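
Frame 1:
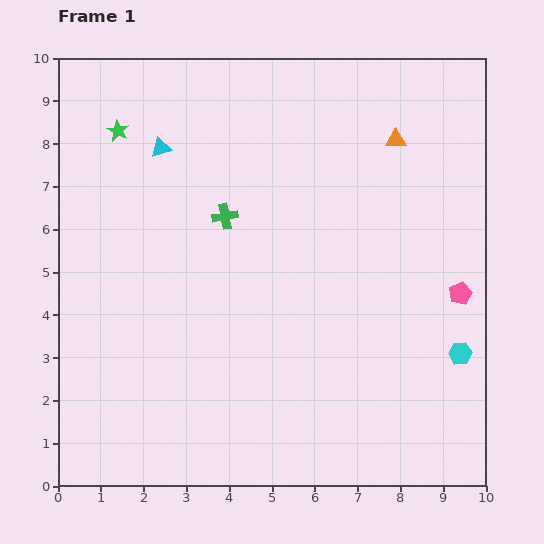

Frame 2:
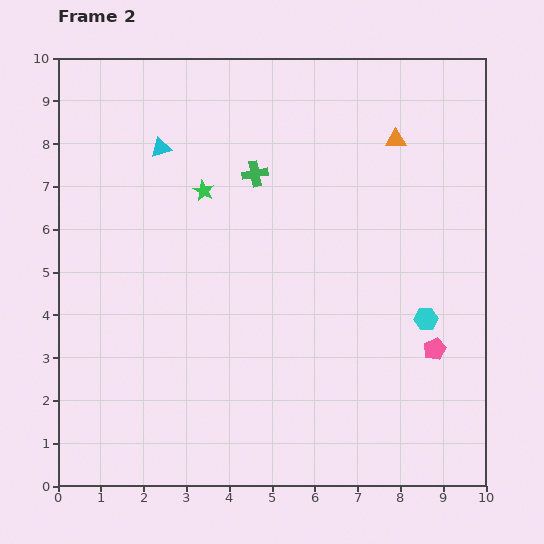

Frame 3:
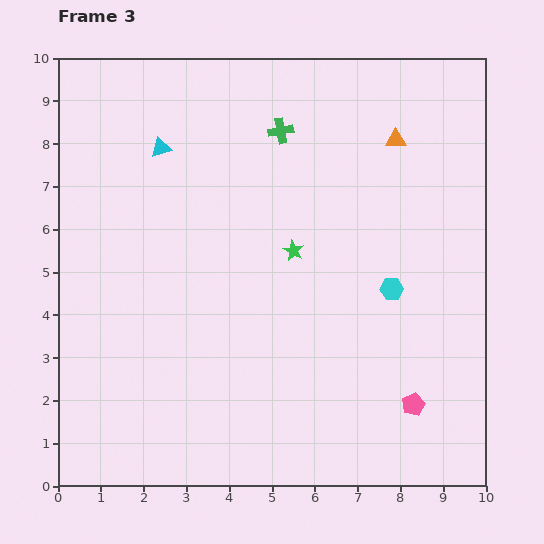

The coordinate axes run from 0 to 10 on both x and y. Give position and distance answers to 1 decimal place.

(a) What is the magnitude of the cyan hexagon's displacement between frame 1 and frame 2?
1.1

The cyan hexagon moved from (9.4, 3.1) to (8.6, 3.9), a distance of √(0.8² + 0.8²) ≈ 1.1.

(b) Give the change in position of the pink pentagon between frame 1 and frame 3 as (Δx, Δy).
(-1.1, -2.6)

The pink pentagon was at (9.4, 4.5) in frame 1 and (8.3, 1.9) in frame 3.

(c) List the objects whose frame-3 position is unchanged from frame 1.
the cyan triangle, the orange triangle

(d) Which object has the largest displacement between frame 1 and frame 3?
the green star

(moved 5.0; next 2.8)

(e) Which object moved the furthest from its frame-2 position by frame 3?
the green star

(moved 2.5; next 1.4)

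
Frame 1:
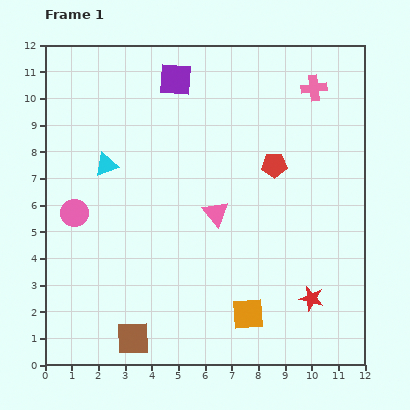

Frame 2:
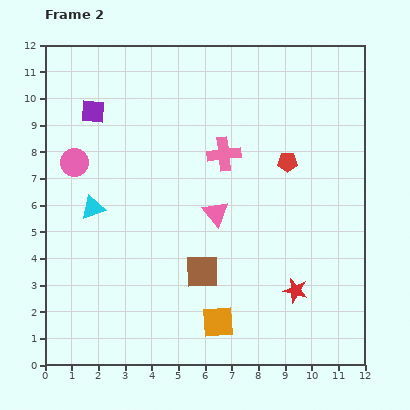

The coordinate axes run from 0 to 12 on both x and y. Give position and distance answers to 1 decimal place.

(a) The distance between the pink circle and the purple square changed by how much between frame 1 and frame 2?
-4.3

Distance in frame 1: 6.3. Distance in frame 2: 2.0.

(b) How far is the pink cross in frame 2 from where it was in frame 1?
4.2

The pink cross moved from (10.1, 10.4) to (6.7, 7.9), a distance of √(3.4² + 2.5²) ≈ 4.2.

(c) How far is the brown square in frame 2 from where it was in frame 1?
3.6

The brown square moved from (3.3, 1.0) to (5.9, 3.5), a distance of √(2.6² + 2.5²) ≈ 3.6.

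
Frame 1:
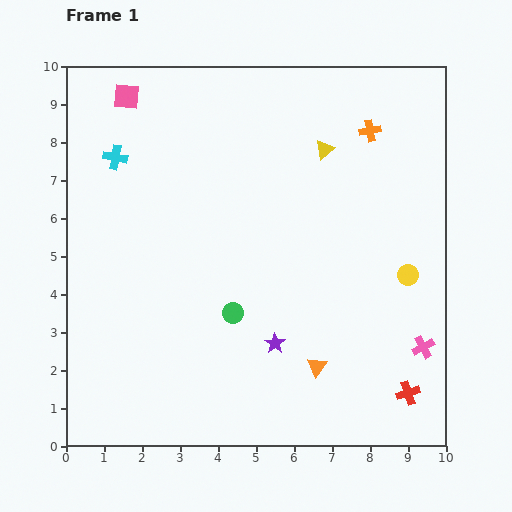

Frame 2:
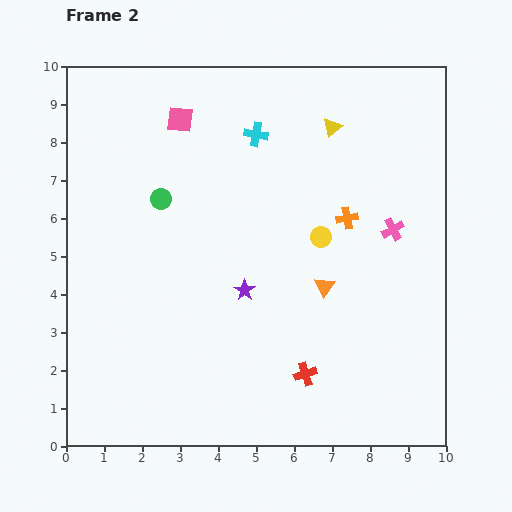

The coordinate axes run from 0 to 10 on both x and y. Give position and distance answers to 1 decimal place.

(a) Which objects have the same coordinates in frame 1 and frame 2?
none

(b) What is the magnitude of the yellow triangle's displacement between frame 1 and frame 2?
0.6

The yellow triangle moved from (6.8, 7.8) to (7.0, 8.4), a distance of √(0.2² + 0.6²) ≈ 0.6.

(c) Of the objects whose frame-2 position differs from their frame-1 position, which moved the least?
the yellow triangle

(moved 0.6)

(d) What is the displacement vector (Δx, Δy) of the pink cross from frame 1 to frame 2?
(-0.8, 3.1)

The pink cross was at (9.4, 2.6) in frame 1 and (8.6, 5.7) in frame 2.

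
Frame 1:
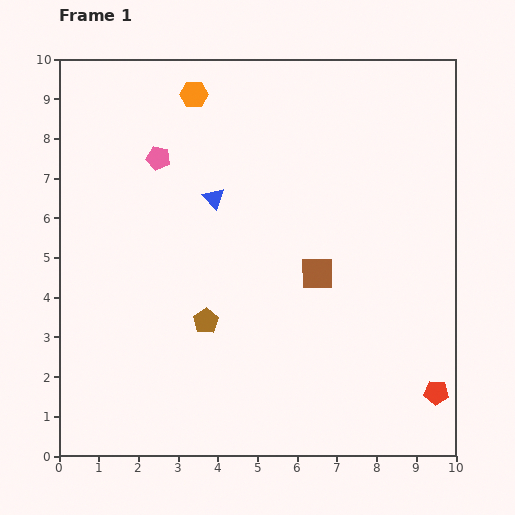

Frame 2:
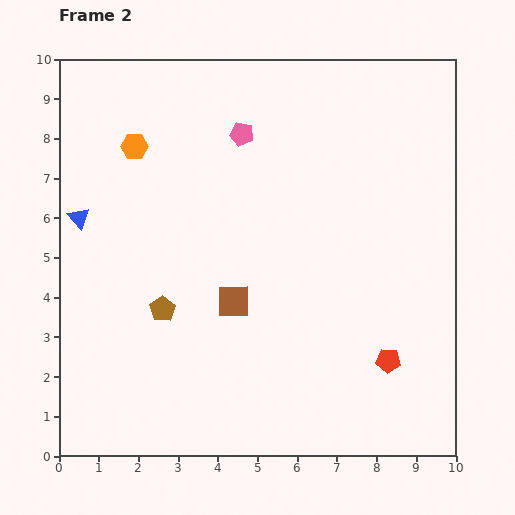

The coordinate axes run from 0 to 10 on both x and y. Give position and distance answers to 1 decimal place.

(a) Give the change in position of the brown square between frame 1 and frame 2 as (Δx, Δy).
(-2.1, -0.7)

The brown square was at (6.5, 4.6) in frame 1 and (4.4, 3.9) in frame 2.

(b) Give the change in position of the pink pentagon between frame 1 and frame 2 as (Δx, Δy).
(2.1, 0.6)

The pink pentagon was at (2.5, 7.5) in frame 1 and (4.6, 8.1) in frame 2.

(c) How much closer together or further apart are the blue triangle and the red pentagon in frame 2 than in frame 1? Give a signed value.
+1.2

Distance in frame 1: 7.4. Distance in frame 2: 8.6.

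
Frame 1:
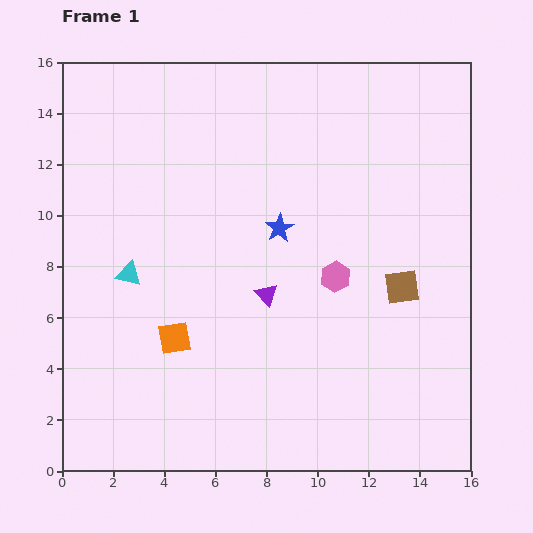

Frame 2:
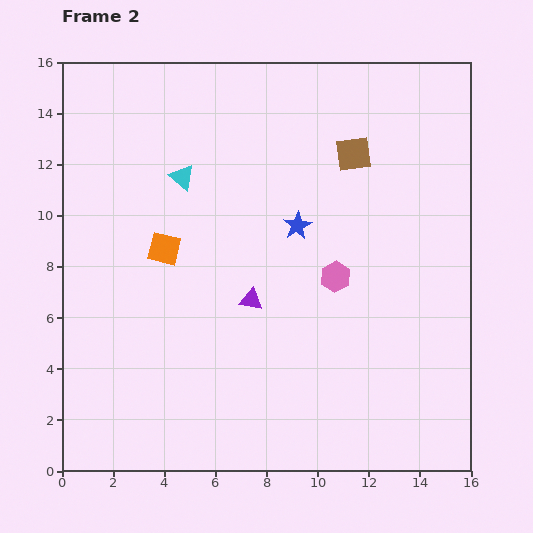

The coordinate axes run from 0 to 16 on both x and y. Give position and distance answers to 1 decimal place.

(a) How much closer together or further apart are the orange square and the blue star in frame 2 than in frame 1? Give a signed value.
-0.6

Distance in frame 1: 5.9. Distance in frame 2: 5.3.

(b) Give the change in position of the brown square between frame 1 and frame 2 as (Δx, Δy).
(-1.9, 5.2)

The brown square was at (13.3, 7.2) in frame 1 and (11.4, 12.4) in frame 2.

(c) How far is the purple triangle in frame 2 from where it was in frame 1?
0.6

The purple triangle moved from (8.0, 6.9) to (7.4, 6.7), a distance of √(0.6² + 0.2²) ≈ 0.6.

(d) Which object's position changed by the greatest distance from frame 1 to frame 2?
the brown square

(moved 5.5; next 4.3)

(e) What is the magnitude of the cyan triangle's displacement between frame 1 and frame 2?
4.3

The cyan triangle moved from (2.6, 7.7) to (4.7, 11.5), a distance of √(2.1² + 3.8²) ≈ 4.3.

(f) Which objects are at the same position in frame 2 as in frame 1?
the pink hexagon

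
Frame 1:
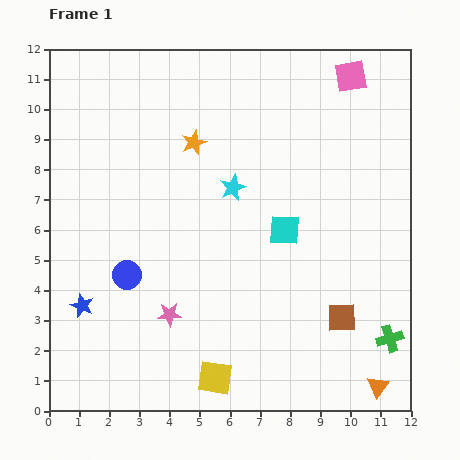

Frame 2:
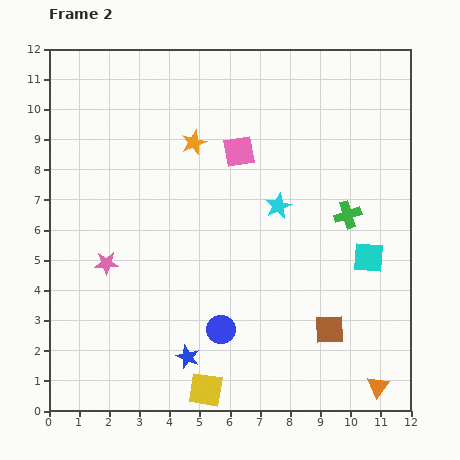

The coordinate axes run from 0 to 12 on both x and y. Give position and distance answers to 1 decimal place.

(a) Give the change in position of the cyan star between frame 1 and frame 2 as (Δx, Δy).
(1.5, -0.6)

The cyan star was at (6.1, 7.4) in frame 1 and (7.6, 6.8) in frame 2.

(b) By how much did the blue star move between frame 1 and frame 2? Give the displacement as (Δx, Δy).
(3.5, -1.7)

The blue star was at (1.1, 3.5) in frame 1 and (4.6, 1.8) in frame 2.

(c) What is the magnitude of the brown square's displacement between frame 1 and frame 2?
0.6

The brown square moved from (9.7, 3.1) to (9.3, 2.7), a distance of √(0.4² + 0.4²) ≈ 0.6.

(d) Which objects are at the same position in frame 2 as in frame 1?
the orange star, the orange triangle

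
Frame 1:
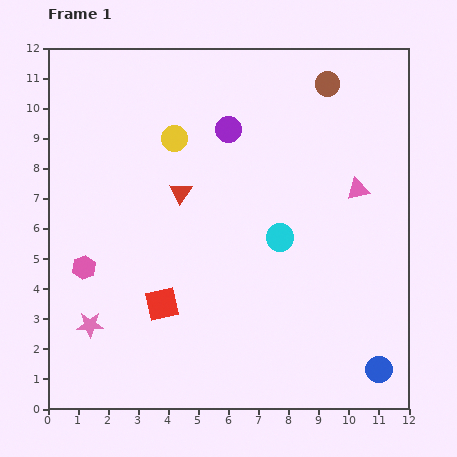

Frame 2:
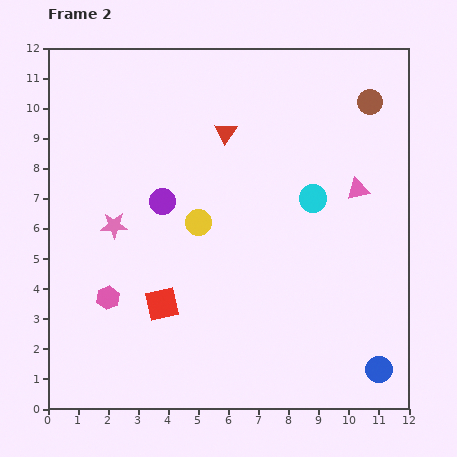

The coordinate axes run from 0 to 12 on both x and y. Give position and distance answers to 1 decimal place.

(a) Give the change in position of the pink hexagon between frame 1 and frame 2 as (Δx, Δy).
(0.8, -1.0)

The pink hexagon was at (1.2, 4.7) in frame 1 and (2.0, 3.7) in frame 2.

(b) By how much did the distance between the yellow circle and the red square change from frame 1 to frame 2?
-2.5

Distance in frame 1: 5.5. Distance in frame 2: 3.0.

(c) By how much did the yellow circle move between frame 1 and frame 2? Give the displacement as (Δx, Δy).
(0.8, -2.8)

The yellow circle was at (4.2, 9.0) in frame 1 and (5.0, 6.2) in frame 2.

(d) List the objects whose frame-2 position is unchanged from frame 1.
the blue circle, the pink triangle, the red square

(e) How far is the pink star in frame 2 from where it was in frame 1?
3.4

The pink star moved from (1.4, 2.8) to (2.2, 6.1), a distance of √(0.8² + 3.3²) ≈ 3.4.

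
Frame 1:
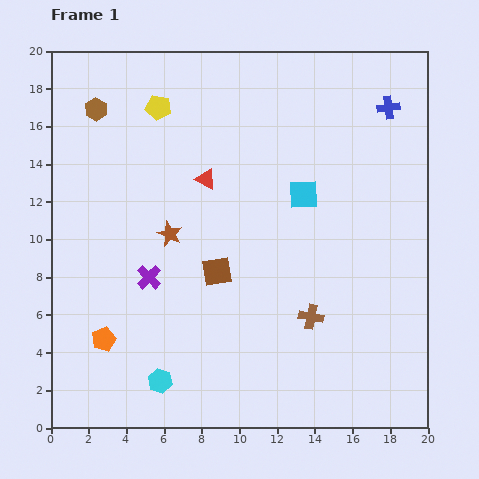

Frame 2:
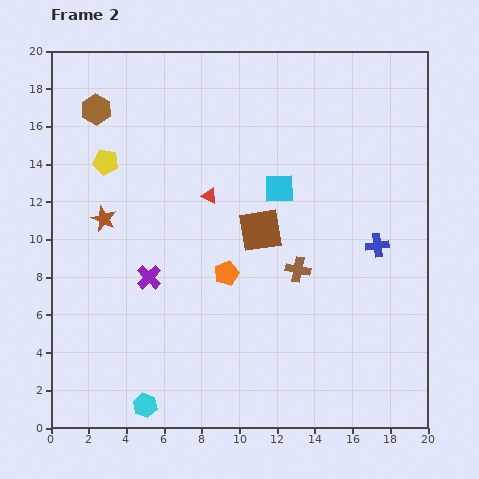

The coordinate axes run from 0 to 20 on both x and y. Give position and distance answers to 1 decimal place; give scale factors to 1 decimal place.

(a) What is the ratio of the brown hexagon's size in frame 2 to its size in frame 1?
1.3×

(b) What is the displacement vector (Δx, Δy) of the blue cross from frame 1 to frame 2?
(-0.6, -7.3)

The blue cross was at (17.9, 17.0) in frame 1 and (17.3, 9.7) in frame 2.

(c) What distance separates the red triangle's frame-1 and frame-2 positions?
0.9

The red triangle moved from (8.2, 13.2) to (8.4, 12.3), a distance of √(0.2² + 0.9²) ≈ 0.9.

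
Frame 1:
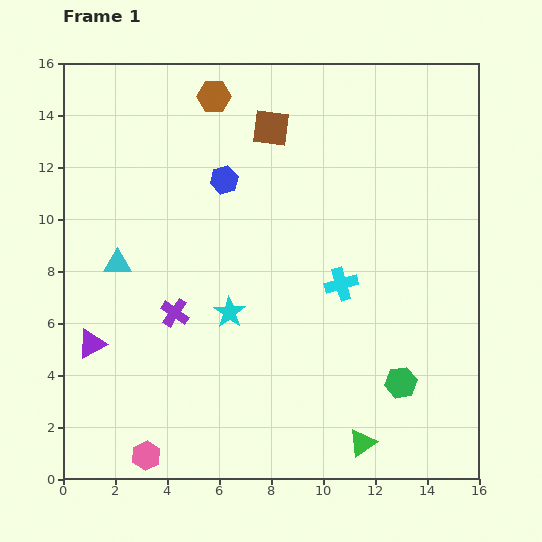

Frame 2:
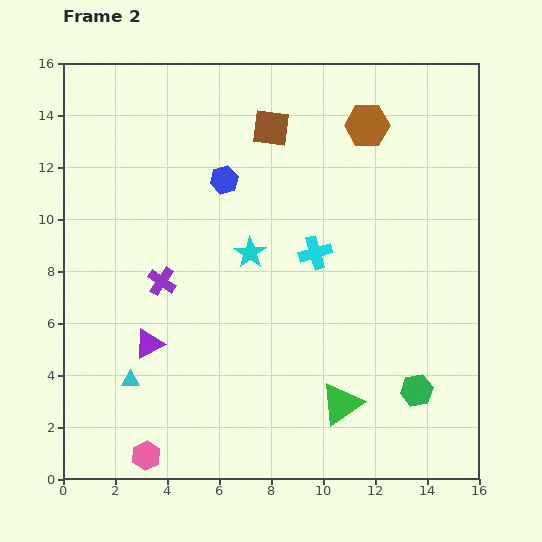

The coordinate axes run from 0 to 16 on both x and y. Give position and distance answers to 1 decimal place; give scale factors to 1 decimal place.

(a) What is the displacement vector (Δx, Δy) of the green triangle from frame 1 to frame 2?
(-0.8, 1.5)

The green triangle was at (11.5, 1.4) in frame 1 and (10.7, 2.9) in frame 2.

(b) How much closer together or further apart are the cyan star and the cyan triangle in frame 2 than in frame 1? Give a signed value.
+2.0

Distance in frame 1: 4.7. Distance in frame 2: 6.7.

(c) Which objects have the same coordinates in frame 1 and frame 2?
the blue hexagon, the brown square, the pink hexagon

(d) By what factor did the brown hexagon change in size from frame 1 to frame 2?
1.3×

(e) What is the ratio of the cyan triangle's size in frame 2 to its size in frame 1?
0.6×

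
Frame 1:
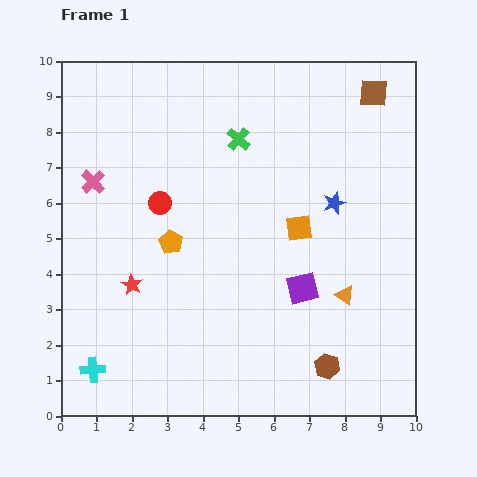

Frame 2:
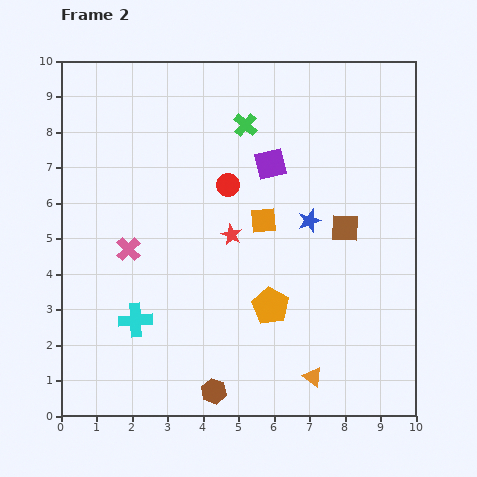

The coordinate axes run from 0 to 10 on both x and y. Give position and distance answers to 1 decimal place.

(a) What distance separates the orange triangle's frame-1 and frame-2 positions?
2.5

The orange triangle moved from (8.0, 3.4) to (7.1, 1.1), a distance of √(0.9² + 2.3²) ≈ 2.5.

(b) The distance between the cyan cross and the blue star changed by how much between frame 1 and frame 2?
-2.7

Distance in frame 1: 8.3. Distance in frame 2: 5.6.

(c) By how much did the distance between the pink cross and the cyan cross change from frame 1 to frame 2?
-3.3

Distance in frame 1: 5.3. Distance in frame 2: 2.0.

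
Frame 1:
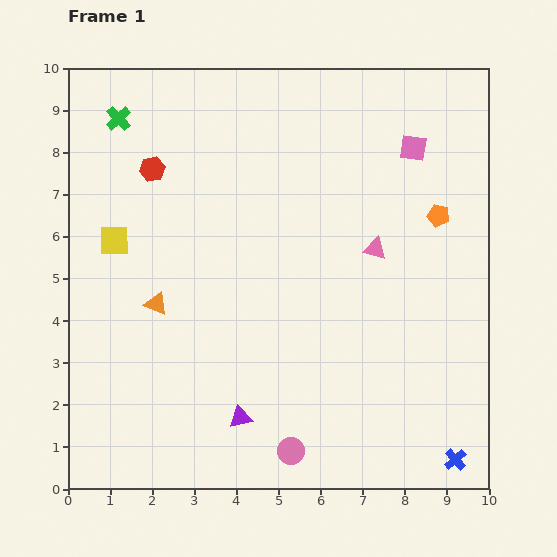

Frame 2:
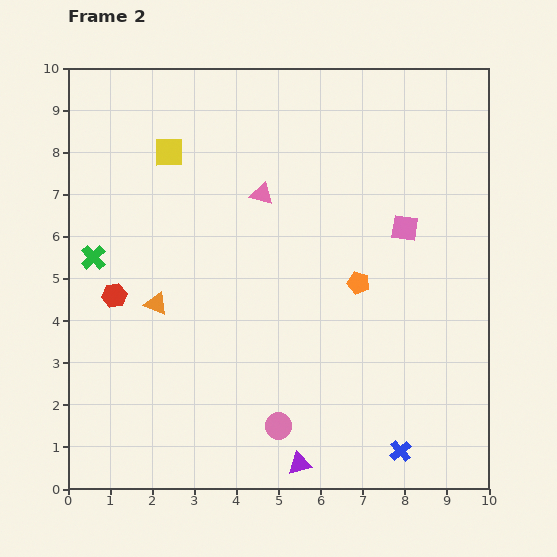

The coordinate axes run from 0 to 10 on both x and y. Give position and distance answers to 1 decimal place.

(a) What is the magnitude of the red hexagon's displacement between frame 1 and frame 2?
3.1

The red hexagon moved from (2.0, 7.6) to (1.1, 4.6), a distance of √(0.9² + 3.0²) ≈ 3.1.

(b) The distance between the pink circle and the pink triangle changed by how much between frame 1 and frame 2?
+0.3

Distance in frame 1: 5.2. Distance in frame 2: 5.5.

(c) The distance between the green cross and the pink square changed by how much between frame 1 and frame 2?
+0.4

Distance in frame 1: 7.0. Distance in frame 2: 7.4.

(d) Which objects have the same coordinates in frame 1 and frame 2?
the orange triangle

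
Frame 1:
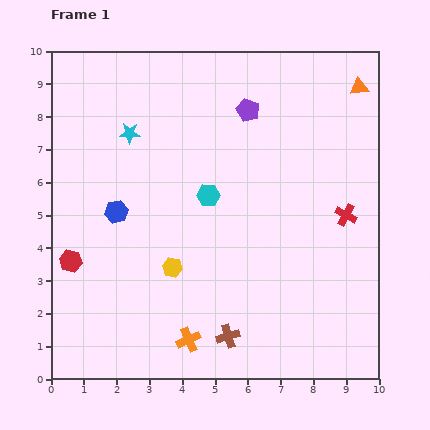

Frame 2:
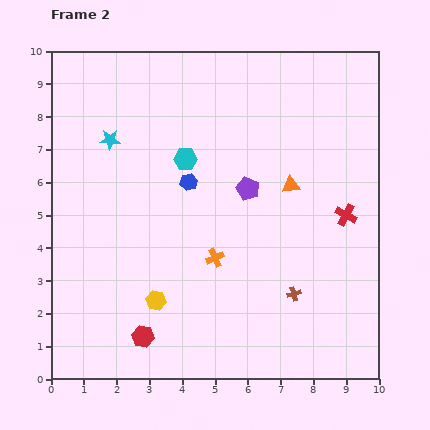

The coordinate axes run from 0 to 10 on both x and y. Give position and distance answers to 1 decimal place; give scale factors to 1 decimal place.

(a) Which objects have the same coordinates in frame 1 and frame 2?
the red cross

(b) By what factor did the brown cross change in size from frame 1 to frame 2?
0.6×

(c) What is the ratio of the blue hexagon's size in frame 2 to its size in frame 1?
0.8×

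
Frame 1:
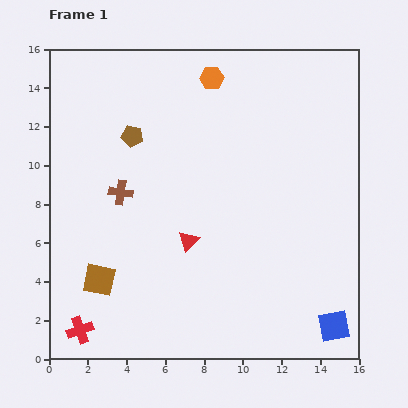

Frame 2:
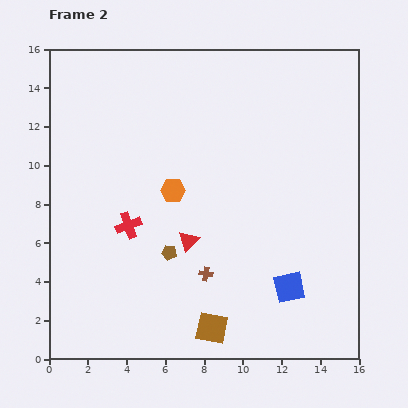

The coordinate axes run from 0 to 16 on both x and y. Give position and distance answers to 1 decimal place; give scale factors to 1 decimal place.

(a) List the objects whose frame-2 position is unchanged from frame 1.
the red triangle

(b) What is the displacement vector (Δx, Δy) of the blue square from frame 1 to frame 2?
(-2.3, 2.0)

The blue square was at (14.7, 1.7) in frame 1 and (12.4, 3.7) in frame 2.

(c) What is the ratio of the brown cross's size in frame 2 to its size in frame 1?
0.6×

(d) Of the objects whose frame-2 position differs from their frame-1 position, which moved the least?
the blue square

(moved 3.0)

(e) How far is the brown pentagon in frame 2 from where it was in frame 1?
6.3

The brown pentagon moved from (4.3, 11.5) to (6.2, 5.5), a distance of √(1.9² + 6.0²) ≈ 6.3.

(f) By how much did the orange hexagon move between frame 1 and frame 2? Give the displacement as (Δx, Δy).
(-2.0, -5.8)

The orange hexagon was at (8.4, 14.5) in frame 1 and (6.4, 8.7) in frame 2.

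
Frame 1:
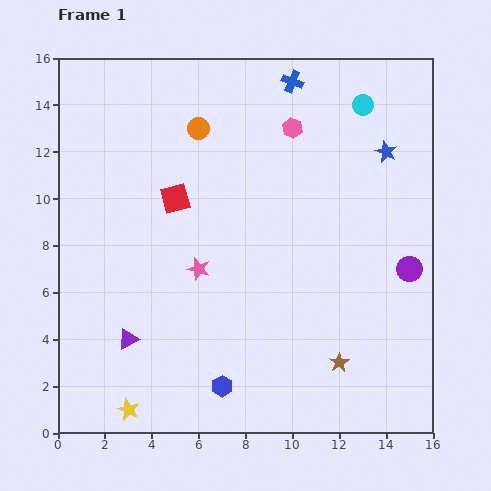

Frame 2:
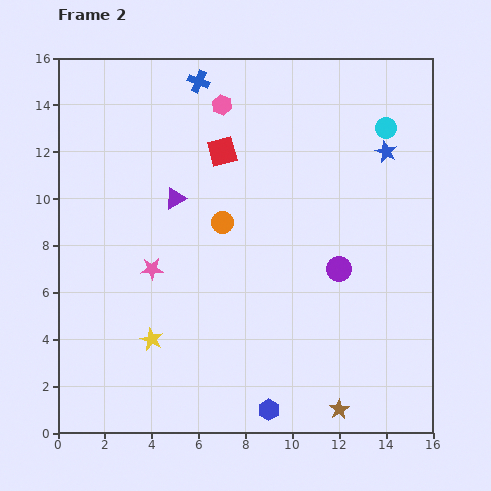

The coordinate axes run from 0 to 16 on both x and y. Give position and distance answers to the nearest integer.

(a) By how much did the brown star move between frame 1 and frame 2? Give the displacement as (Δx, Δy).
(0, -2)

The brown star was at (12, 3) in frame 1 and (12, 1) in frame 2.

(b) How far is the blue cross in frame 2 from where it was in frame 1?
4

The blue cross moved from (10, 15) to (6, 15), a distance of √(4² + 0²) ≈ 4.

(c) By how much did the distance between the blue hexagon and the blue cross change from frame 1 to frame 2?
+1

Distance in frame 1: 13. Distance in frame 2: 14.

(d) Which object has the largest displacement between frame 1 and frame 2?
the purple triangle

(moved 6; next 4)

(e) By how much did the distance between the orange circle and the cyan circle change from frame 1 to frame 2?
+1

Distance in frame 1: 7. Distance in frame 2: 8.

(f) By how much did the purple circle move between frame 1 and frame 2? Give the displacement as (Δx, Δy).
(-3, 0)

The purple circle was at (15, 7) in frame 1 and (12, 7) in frame 2.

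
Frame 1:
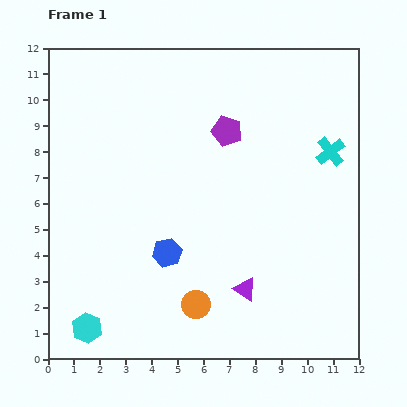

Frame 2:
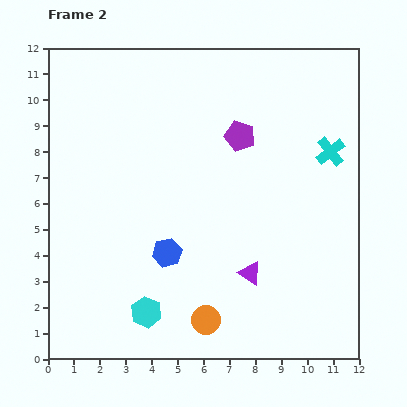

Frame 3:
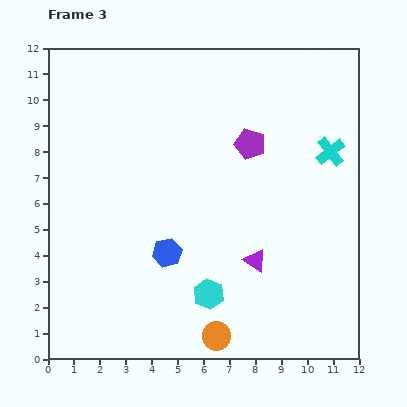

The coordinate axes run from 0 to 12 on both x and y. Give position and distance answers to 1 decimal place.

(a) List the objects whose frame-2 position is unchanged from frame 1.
the cyan cross, the blue hexagon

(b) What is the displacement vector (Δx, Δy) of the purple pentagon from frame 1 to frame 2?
(0.5, -0.2)

The purple pentagon was at (6.9, 8.8) in frame 1 and (7.4, 8.6) in frame 2.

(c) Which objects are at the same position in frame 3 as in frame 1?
the cyan cross, the blue hexagon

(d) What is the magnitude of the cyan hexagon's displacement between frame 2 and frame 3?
2.5

The cyan hexagon moved from (3.8, 1.8) to (6.2, 2.5), a distance of √(2.4² + 0.7²) ≈ 2.5.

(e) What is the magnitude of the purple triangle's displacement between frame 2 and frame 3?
0.5

The purple triangle moved from (7.8, 3.3) to (8.0, 3.8), a distance of √(0.2² + 0.5²) ≈ 0.5.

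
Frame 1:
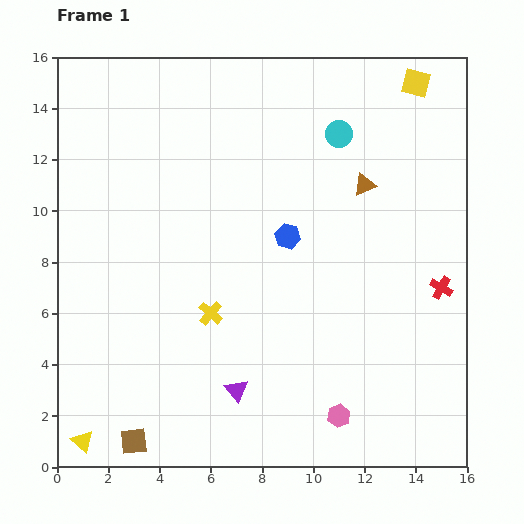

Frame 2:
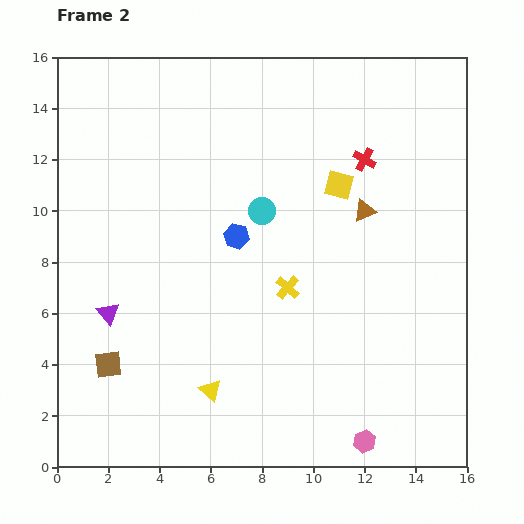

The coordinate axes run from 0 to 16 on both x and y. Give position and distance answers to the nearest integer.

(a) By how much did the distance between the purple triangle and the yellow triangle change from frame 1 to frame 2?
-1

Distance in frame 1: 6. Distance in frame 2: 5.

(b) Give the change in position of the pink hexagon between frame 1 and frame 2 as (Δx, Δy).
(1, -1)

The pink hexagon was at (11, 2) in frame 1 and (12, 1) in frame 2.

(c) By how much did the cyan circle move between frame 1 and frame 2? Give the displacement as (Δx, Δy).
(-3, -3)

The cyan circle was at (11, 13) in frame 1 and (8, 10) in frame 2.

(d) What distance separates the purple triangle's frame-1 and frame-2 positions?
6

The purple triangle moved from (7, 3) to (2, 6), a distance of √(5² + 3²) ≈ 6.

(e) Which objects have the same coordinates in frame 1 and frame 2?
none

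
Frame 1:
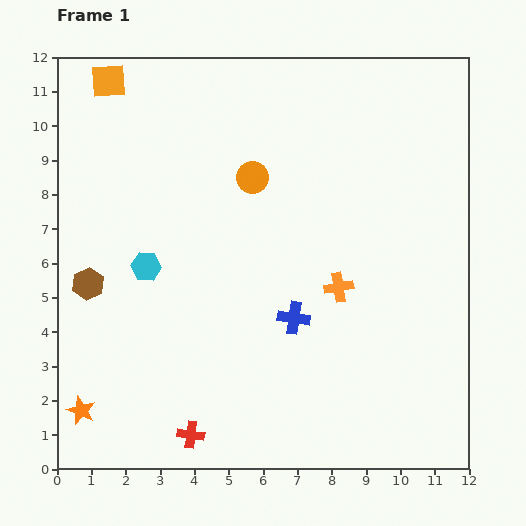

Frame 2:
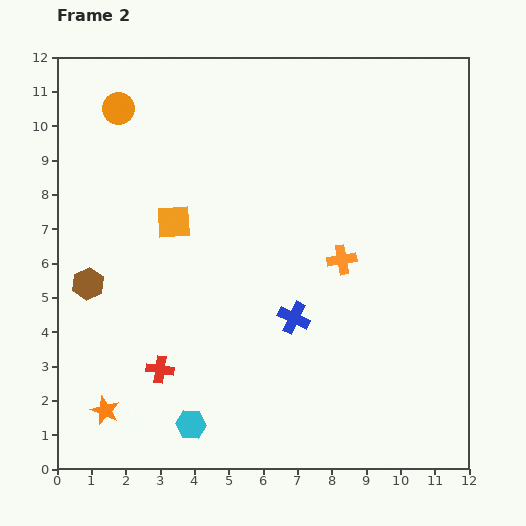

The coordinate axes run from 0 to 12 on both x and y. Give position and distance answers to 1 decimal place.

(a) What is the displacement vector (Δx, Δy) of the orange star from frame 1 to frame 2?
(0.7, 0.0)

The orange star was at (0.7, 1.7) in frame 1 and (1.4, 1.7) in frame 2.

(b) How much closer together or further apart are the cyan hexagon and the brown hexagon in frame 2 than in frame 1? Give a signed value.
+3.3

Distance in frame 1: 1.8. Distance in frame 2: 5.1.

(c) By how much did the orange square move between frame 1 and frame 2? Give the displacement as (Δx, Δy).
(1.9, -4.1)

The orange square was at (1.5, 11.3) in frame 1 and (3.4, 7.2) in frame 2.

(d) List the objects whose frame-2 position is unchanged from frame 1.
the brown hexagon, the blue cross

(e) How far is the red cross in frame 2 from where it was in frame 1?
2.1

The red cross moved from (3.9, 1.0) to (3.0, 2.9), a distance of √(0.9² + 1.9²) ≈ 2.1.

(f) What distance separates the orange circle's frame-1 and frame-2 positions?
4.4

The orange circle moved from (5.7, 8.5) to (1.8, 10.5), a distance of √(3.9² + 2.0²) ≈ 4.4.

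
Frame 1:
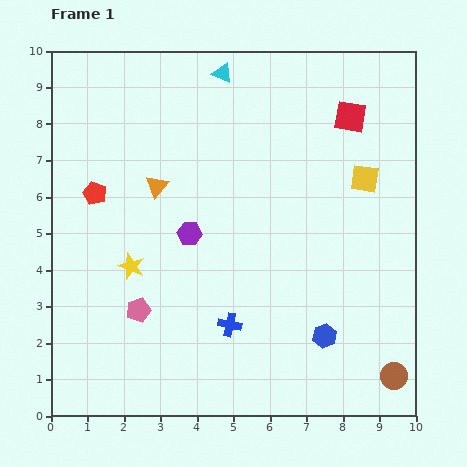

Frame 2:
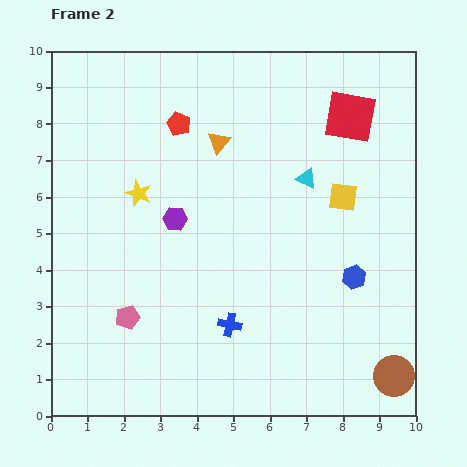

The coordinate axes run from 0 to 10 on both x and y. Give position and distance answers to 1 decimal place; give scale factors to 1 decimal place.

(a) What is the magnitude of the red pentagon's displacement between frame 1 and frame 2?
3.0

The red pentagon moved from (1.2, 6.1) to (3.5, 8.0), a distance of √(2.3² + 1.9²) ≈ 3.0.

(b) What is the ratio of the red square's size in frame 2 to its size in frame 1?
1.6×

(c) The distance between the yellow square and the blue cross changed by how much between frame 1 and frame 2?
-0.7

Distance in frame 1: 5.4. Distance in frame 2: 4.7.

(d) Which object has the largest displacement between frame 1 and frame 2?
the cyan triangle

(moved 3.7; next 3.0)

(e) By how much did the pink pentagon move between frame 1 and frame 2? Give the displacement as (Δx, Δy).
(-0.3, -0.2)

The pink pentagon was at (2.4, 2.9) in frame 1 and (2.1, 2.7) in frame 2.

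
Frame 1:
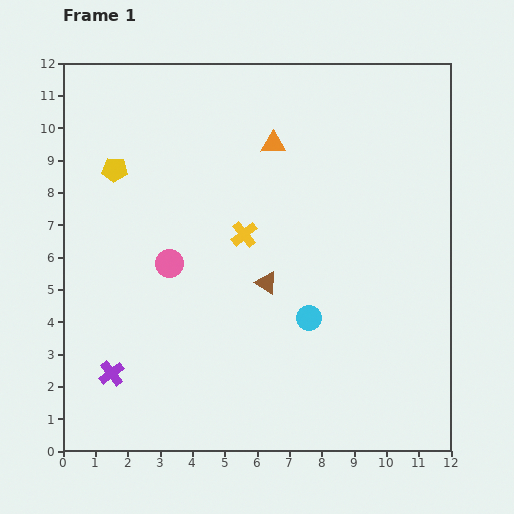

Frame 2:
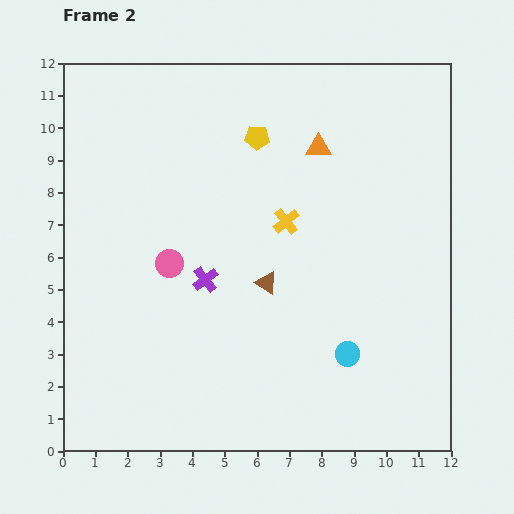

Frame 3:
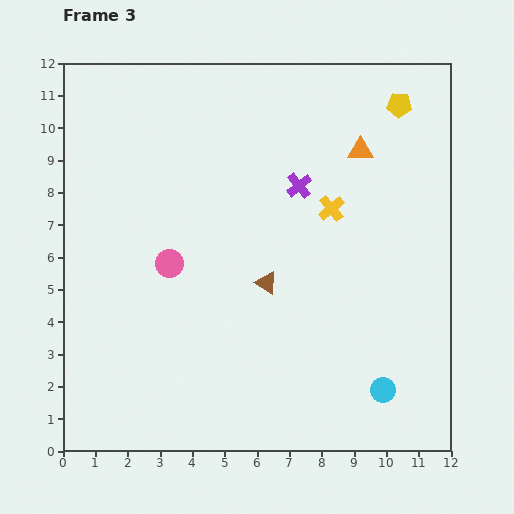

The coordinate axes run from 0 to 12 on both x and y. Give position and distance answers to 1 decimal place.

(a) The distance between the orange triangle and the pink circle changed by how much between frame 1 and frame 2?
+0.9

Distance in frame 1: 4.9. Distance in frame 2: 5.8.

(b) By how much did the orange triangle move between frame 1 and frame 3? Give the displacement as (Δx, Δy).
(2.7, -0.2)

The orange triangle was at (6.5, 9.5) in frame 1 and (9.2, 9.3) in frame 3.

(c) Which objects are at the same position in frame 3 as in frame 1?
the pink circle, the brown triangle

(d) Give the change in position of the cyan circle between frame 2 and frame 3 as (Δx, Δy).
(1.1, -1.1)

The cyan circle was at (8.8, 3.0) in frame 2 and (9.9, 1.9) in frame 3.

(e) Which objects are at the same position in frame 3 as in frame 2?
the pink circle, the brown triangle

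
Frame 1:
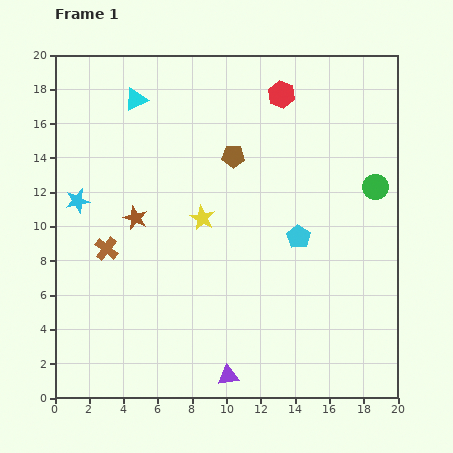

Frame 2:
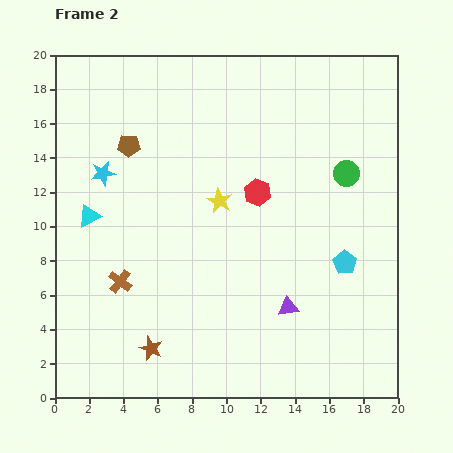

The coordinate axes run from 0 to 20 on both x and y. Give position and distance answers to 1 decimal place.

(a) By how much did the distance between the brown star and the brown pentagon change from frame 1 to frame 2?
+5.2

Distance in frame 1: 6.7. Distance in frame 2: 11.9.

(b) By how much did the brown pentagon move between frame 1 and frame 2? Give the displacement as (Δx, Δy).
(-6.1, 0.6)

The brown pentagon was at (10.4, 14.1) in frame 1 and (4.3, 14.7) in frame 2.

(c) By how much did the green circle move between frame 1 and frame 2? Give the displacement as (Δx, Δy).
(-1.7, 0.8)

The green circle was at (18.7, 12.3) in frame 1 and (17.0, 13.1) in frame 2.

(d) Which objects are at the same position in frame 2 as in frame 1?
none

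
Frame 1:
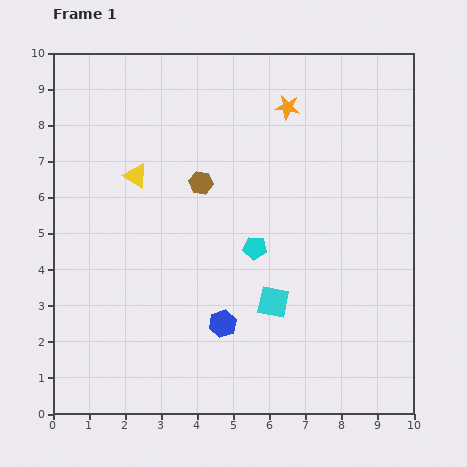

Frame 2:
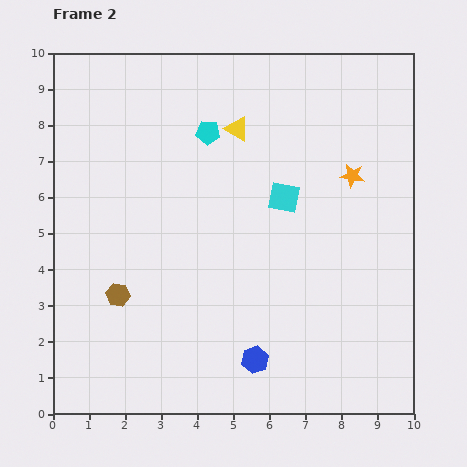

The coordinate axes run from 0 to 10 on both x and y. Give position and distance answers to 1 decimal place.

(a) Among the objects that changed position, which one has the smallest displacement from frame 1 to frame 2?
the blue hexagon

(moved 1.3)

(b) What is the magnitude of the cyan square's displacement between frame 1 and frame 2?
2.9

The cyan square moved from (6.1, 3.1) to (6.4, 6.0), a distance of √(0.3² + 2.9²) ≈ 2.9.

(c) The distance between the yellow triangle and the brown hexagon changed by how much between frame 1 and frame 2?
+3.9

Distance in frame 1: 1.8. Distance in frame 2: 5.7.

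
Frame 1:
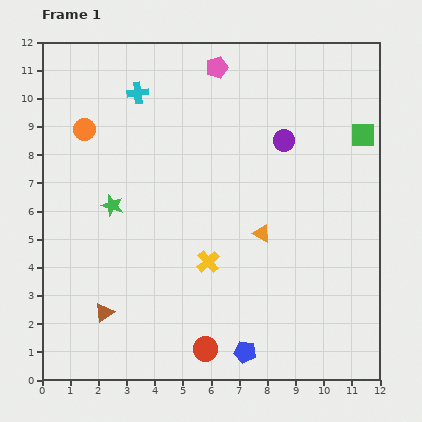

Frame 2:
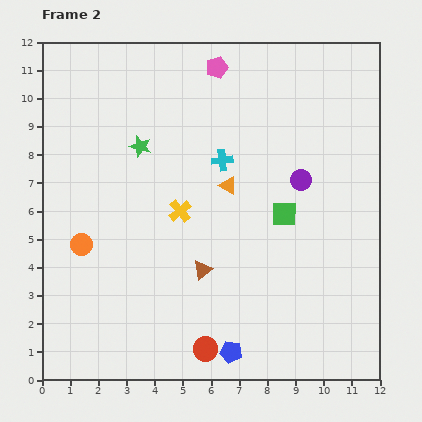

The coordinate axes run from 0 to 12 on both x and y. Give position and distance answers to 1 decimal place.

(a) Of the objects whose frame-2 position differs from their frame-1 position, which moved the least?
the blue pentagon

(moved 0.5)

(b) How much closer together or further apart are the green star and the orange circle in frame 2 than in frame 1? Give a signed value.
+1.2

Distance in frame 1: 2.9. Distance in frame 2: 4.1.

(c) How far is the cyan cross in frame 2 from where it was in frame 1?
3.8

The cyan cross moved from (3.4, 10.2) to (6.4, 7.8), a distance of √(3.0² + 2.4²) ≈ 3.8.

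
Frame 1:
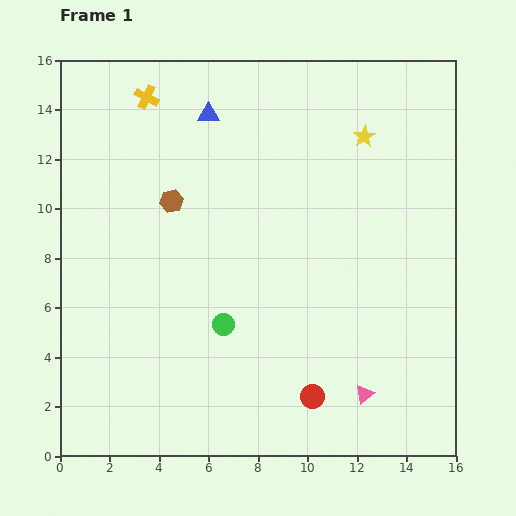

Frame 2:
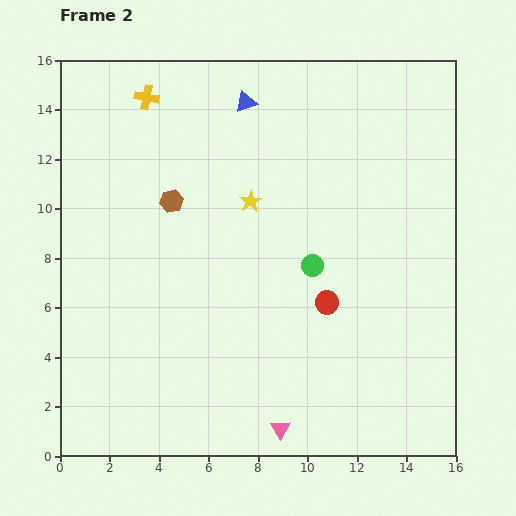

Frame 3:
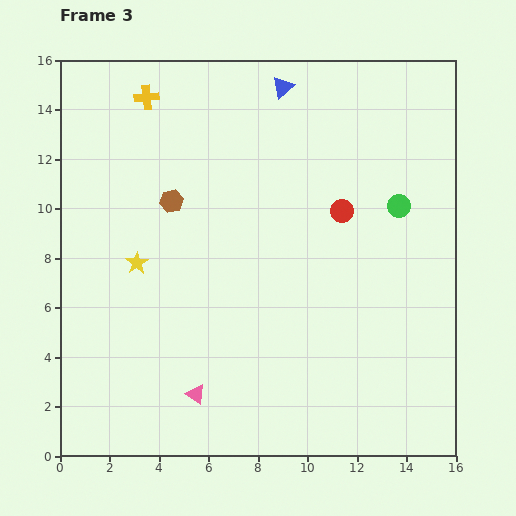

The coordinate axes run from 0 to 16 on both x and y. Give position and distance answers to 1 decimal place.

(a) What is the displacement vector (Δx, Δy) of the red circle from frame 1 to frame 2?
(0.6, 3.8)

The red circle was at (10.2, 2.4) in frame 1 and (10.8, 6.2) in frame 2.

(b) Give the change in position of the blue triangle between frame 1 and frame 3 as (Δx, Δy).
(3.0, 1.1)

The blue triangle was at (6.0, 13.8) in frame 1 and (9.0, 14.9) in frame 3.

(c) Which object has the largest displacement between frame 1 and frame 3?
the yellow star

(moved 10.5; next 8.6)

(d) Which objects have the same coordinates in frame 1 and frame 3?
the brown hexagon, the yellow cross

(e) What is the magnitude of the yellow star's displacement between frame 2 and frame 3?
5.2

The yellow star moved from (7.7, 10.3) to (3.1, 7.8), a distance of √(4.6² + 2.5²) ≈ 5.2.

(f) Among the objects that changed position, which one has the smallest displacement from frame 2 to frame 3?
the blue triangle

(moved 1.6)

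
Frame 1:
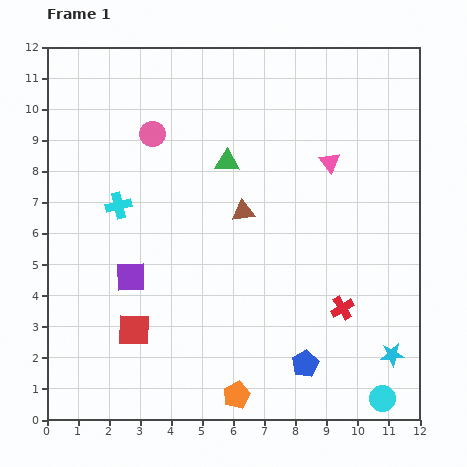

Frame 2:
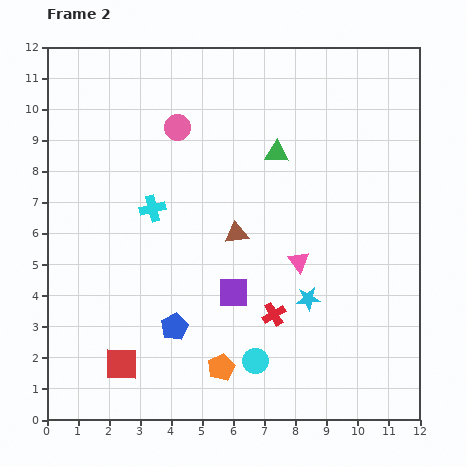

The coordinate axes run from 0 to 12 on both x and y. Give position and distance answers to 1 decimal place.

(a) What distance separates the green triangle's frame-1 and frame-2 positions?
1.6

The green triangle moved from (5.8, 8.3) to (7.4, 8.6), a distance of √(1.6² + 0.3²) ≈ 1.6.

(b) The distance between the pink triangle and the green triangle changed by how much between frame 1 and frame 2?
+0.3

Distance in frame 1: 3.3. Distance in frame 2: 3.6.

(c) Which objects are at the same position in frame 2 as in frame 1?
none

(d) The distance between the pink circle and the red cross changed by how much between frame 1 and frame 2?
-1.5

Distance in frame 1: 8.3. Distance in frame 2: 6.8.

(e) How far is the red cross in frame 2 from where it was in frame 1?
2.2

The red cross moved from (9.5, 3.6) to (7.3, 3.4), a distance of √(2.2² + 0.2²) ≈ 2.2.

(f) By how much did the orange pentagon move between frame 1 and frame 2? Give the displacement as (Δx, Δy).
(-0.5, 0.9)

The orange pentagon was at (6.1, 0.8) in frame 1 and (5.6, 1.7) in frame 2.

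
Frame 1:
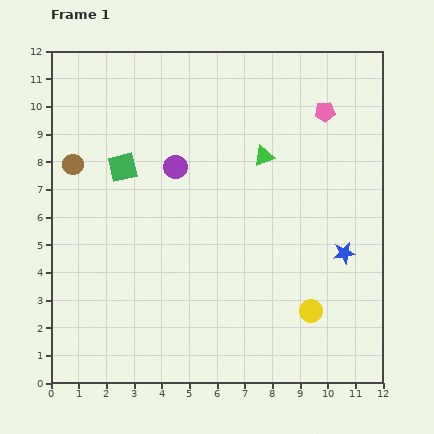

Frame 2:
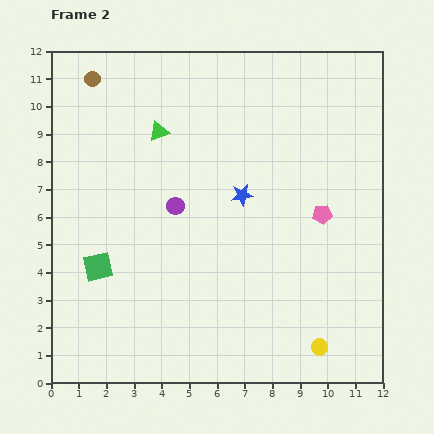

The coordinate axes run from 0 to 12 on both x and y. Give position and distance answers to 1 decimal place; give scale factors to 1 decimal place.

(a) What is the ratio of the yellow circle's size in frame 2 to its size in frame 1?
0.7×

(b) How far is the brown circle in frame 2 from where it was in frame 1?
3.2

The brown circle moved from (0.8, 7.9) to (1.5, 11.0), a distance of √(0.7² + 3.1²) ≈ 3.2.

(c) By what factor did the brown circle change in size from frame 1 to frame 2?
0.7×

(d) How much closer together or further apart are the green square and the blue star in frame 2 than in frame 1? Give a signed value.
-2.8

Distance in frame 1: 8.6. Distance in frame 2: 5.8.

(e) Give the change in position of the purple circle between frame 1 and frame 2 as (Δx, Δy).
(0.0, -1.4)

The purple circle was at (4.5, 7.8) in frame 1 and (4.5, 6.4) in frame 2.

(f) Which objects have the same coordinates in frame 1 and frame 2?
none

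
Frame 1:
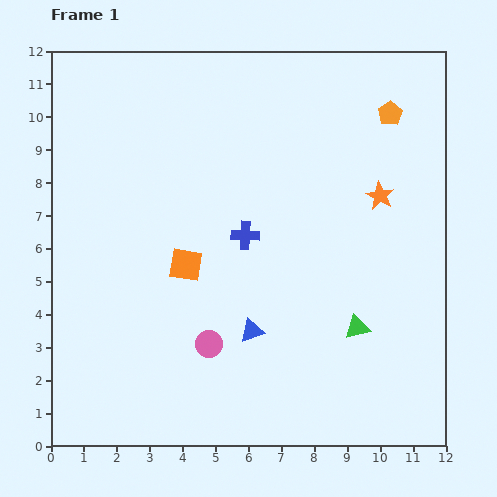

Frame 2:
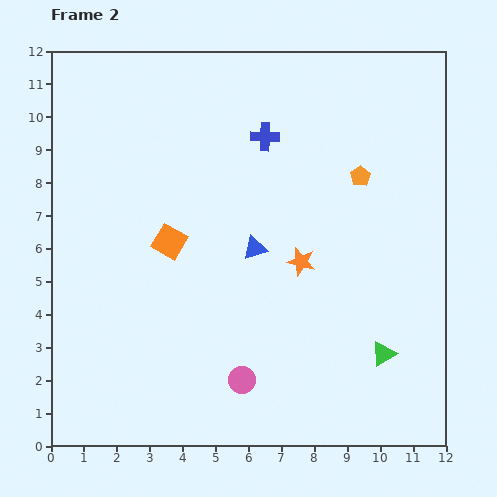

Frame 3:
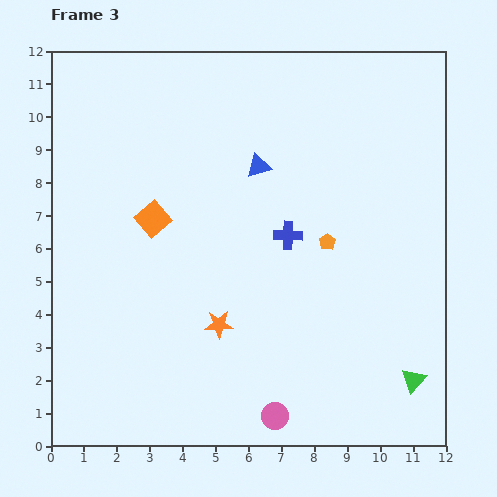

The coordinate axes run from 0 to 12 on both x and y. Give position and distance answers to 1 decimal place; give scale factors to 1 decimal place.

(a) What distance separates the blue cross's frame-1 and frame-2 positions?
3.1

The blue cross moved from (5.9, 6.4) to (6.5, 9.4), a distance of √(0.6² + 3.0²) ≈ 3.1.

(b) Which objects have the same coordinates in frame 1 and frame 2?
none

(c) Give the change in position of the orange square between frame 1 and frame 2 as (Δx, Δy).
(-0.5, 0.7)

The orange square was at (4.1, 5.5) in frame 1 and (3.6, 6.2) in frame 2.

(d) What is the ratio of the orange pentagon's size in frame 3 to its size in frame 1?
0.7×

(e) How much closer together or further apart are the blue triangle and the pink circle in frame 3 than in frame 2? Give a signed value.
+3.6

Distance in frame 2: 4.0. Distance in frame 3: 7.6.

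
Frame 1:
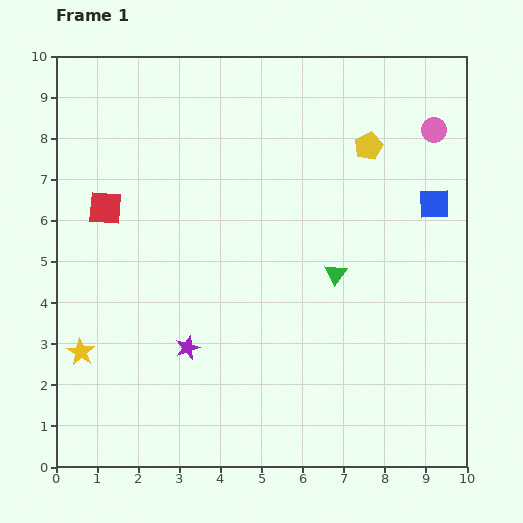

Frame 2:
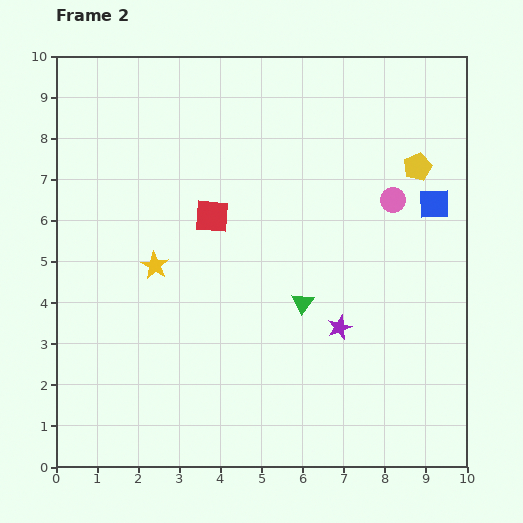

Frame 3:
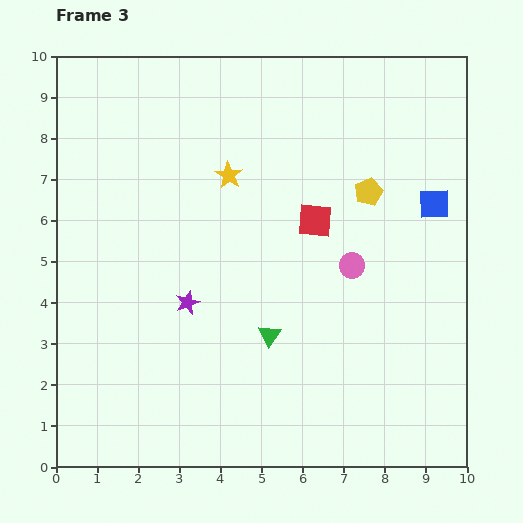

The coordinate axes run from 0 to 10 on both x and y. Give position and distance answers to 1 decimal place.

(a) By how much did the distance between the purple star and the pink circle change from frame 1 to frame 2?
-4.6

Distance in frame 1: 8.0. Distance in frame 2: 3.4.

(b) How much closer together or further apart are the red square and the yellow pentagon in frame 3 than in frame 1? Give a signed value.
-5.1

Distance in frame 1: 6.6. Distance in frame 3: 1.5.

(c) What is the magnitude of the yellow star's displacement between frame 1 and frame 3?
5.6

The yellow star moved from (0.6, 2.8) to (4.2, 7.1), a distance of √(3.6² + 4.3²) ≈ 5.6.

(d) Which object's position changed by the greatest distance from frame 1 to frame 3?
the yellow star

(moved 5.6; next 5.1)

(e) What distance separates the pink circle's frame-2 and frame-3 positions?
1.9

The pink circle moved from (8.2, 6.5) to (7.2, 4.9), a distance of √(1.0² + 1.6²) ≈ 1.9.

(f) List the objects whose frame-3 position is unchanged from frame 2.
the blue square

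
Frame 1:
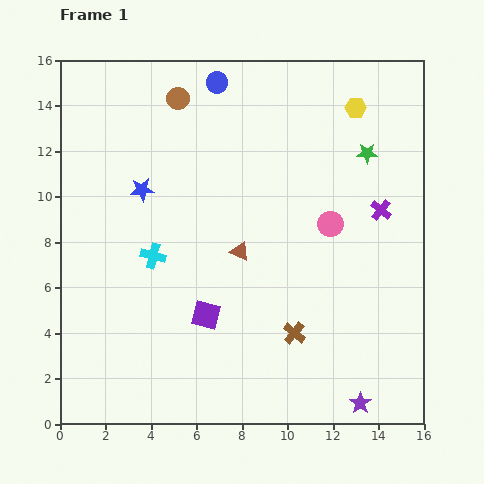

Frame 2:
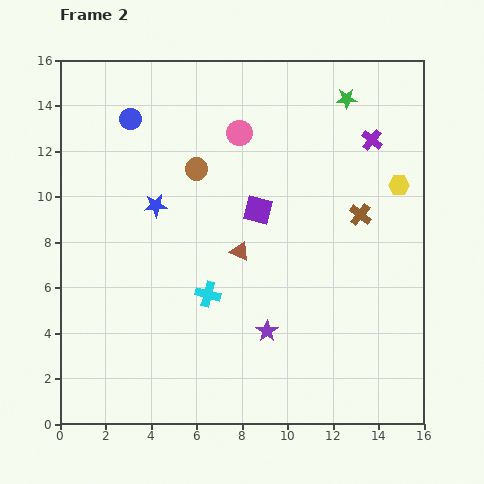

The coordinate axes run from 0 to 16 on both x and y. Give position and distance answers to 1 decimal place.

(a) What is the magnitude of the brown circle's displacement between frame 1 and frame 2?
3.2

The brown circle moved from (5.2, 14.3) to (6.0, 11.2), a distance of √(0.8² + 3.1²) ≈ 3.2.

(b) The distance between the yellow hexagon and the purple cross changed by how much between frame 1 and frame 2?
-2.3

Distance in frame 1: 4.6. Distance in frame 2: 2.3.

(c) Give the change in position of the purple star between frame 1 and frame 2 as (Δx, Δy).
(-4.1, 3.2)

The purple star was at (13.2, 0.9) in frame 1 and (9.1, 4.1) in frame 2.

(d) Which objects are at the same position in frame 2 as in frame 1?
the brown triangle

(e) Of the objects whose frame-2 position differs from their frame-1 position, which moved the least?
the blue star

(moved 0.9)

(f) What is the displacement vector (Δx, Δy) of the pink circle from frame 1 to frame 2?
(-4.0, 4.0)

The pink circle was at (11.9, 8.8) in frame 1 and (7.9, 12.8) in frame 2.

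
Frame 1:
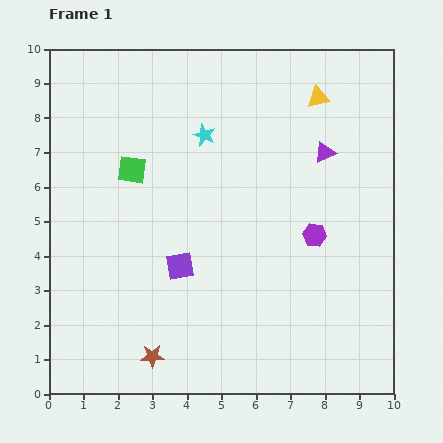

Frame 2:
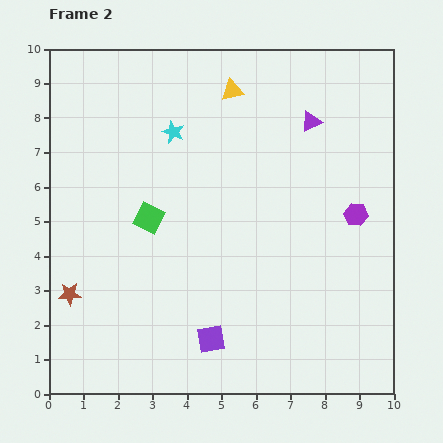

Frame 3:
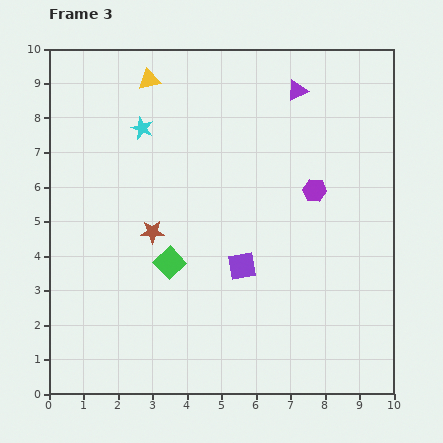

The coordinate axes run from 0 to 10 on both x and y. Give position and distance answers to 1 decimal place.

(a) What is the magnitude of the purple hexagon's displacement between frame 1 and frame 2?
1.3

The purple hexagon moved from (7.7, 4.6) to (8.9, 5.2), a distance of √(1.2² + 0.6²) ≈ 1.3.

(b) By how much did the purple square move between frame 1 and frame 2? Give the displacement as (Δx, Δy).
(0.9, -2.1)

The purple square was at (3.8, 3.7) in frame 1 and (4.7, 1.6) in frame 2.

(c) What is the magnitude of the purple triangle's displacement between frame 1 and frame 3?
2.0

The purple triangle moved from (8.0, 7.0) to (7.2, 8.8), a distance of √(0.8² + 1.8²) ≈ 2.0.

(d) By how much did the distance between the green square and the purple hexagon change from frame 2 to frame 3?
-1.3

Distance in frame 2: 6.0. Distance in frame 3: 4.7.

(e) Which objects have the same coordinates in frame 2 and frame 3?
none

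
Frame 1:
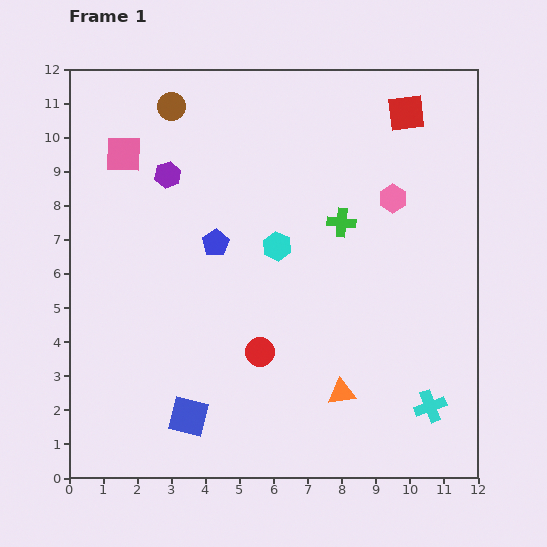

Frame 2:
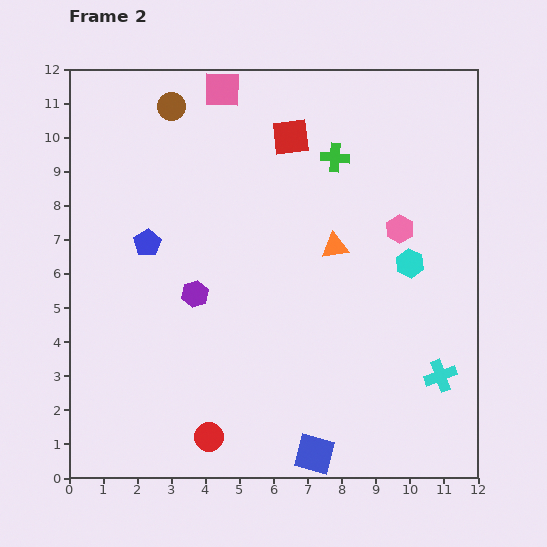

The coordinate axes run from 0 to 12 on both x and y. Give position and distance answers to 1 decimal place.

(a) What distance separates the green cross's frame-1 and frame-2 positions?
1.9

The green cross moved from (8.0, 7.5) to (7.8, 9.4), a distance of √(0.2² + 1.9²) ≈ 1.9.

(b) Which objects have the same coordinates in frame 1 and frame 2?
the brown circle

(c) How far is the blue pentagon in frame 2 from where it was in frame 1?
2.0

The blue pentagon moved from (4.3, 6.9) to (2.3, 6.9), a distance of √(2.0² + 0.0²) ≈ 2.0.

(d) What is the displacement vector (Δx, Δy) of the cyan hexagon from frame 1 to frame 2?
(3.9, -0.5)

The cyan hexagon was at (6.1, 6.8) in frame 1 and (10.0, 6.3) in frame 2.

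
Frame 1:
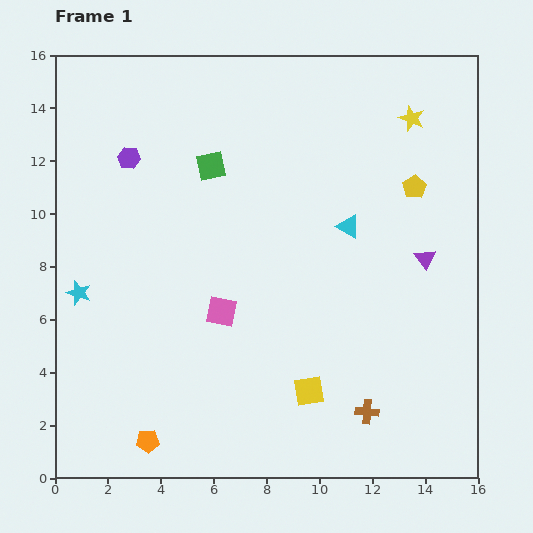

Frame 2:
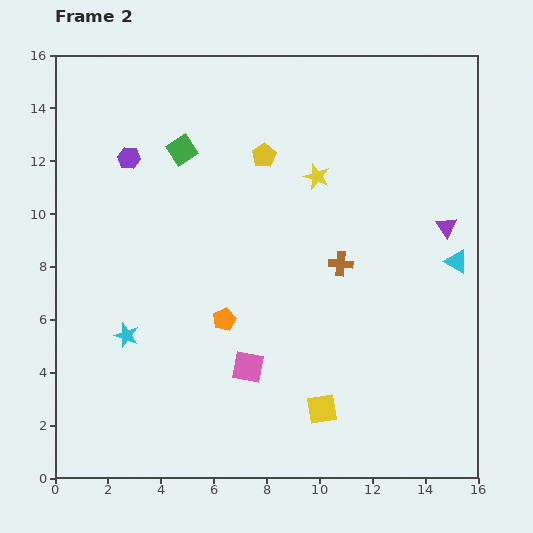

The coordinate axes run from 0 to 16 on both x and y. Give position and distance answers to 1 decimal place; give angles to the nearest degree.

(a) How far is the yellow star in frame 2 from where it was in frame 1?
4.2

The yellow star moved from (13.5, 13.6) to (9.9, 11.4), a distance of √(3.6² + 2.2²) ≈ 4.2.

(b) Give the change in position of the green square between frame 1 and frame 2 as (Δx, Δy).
(-1.1, 0.6)

The green square was at (5.9, 11.8) in frame 1 and (4.8, 12.4) in frame 2.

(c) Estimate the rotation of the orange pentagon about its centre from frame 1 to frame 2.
20° counter-clockwise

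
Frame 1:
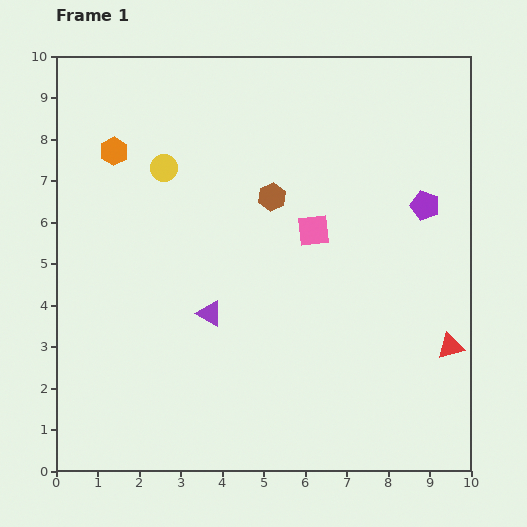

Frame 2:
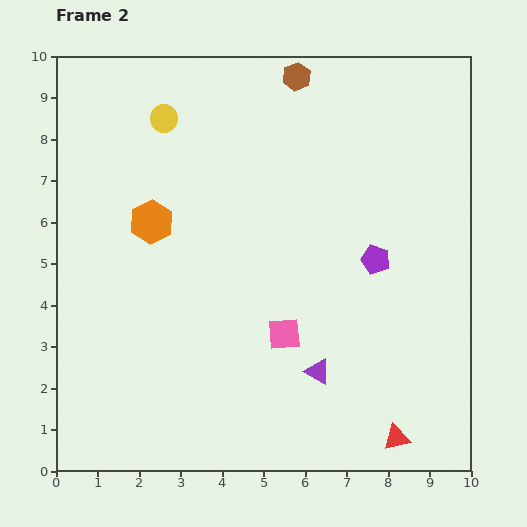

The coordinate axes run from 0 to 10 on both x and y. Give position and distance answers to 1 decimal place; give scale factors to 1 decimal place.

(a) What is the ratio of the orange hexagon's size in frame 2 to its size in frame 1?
1.5×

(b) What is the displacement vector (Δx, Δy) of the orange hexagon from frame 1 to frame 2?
(0.9, -1.7)

The orange hexagon was at (1.4, 7.7) in frame 1 and (2.3, 6.0) in frame 2.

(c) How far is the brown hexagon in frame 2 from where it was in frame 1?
3.0

The brown hexagon moved from (5.2, 6.6) to (5.8, 9.5), a distance of √(0.6² + 2.9²) ≈ 3.0.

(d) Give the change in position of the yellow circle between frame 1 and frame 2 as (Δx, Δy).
(0.0, 1.2)

The yellow circle was at (2.6, 7.3) in frame 1 and (2.6, 8.5) in frame 2.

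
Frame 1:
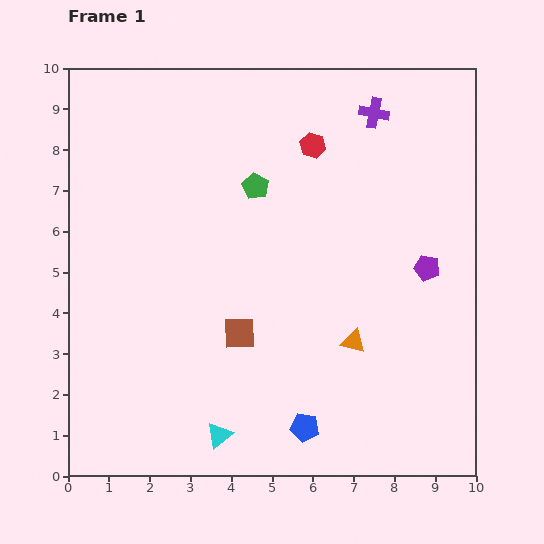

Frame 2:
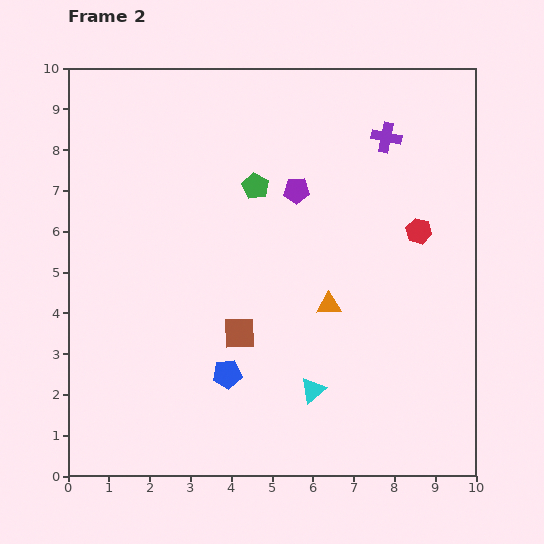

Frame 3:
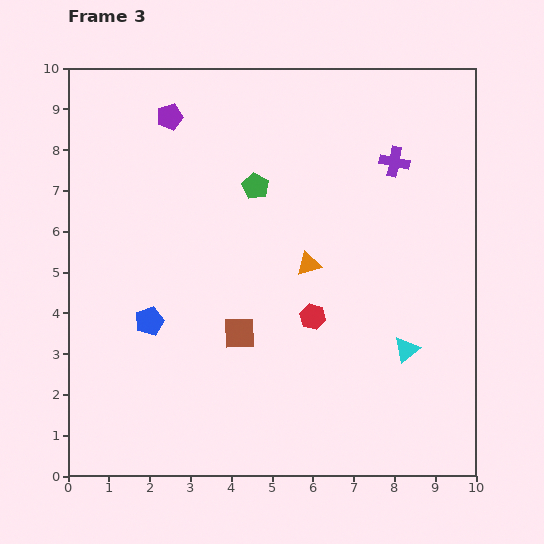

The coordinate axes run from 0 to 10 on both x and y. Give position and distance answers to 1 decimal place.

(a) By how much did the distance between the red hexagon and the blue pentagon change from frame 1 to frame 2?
-1.0

Distance in frame 1: 6.9. Distance in frame 2: 5.9.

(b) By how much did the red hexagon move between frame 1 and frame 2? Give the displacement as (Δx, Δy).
(2.6, -2.1)

The red hexagon was at (6.0, 8.1) in frame 1 and (8.6, 6.0) in frame 2.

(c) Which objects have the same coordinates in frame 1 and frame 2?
the green pentagon, the brown square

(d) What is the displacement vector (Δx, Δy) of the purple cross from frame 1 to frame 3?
(0.5, -1.2)

The purple cross was at (7.5, 8.9) in frame 1 and (8.0, 7.7) in frame 3.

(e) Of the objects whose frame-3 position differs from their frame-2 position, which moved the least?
the purple cross

(moved 0.6)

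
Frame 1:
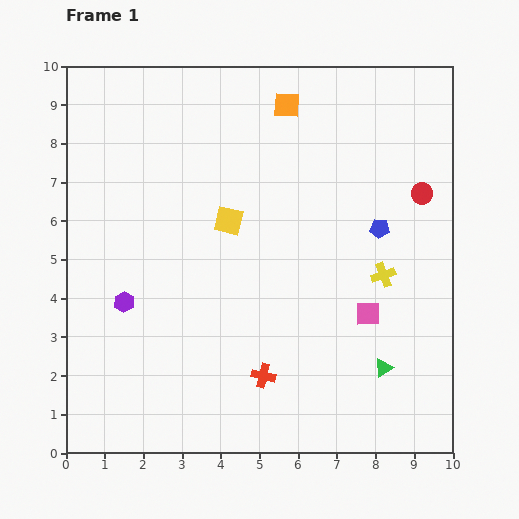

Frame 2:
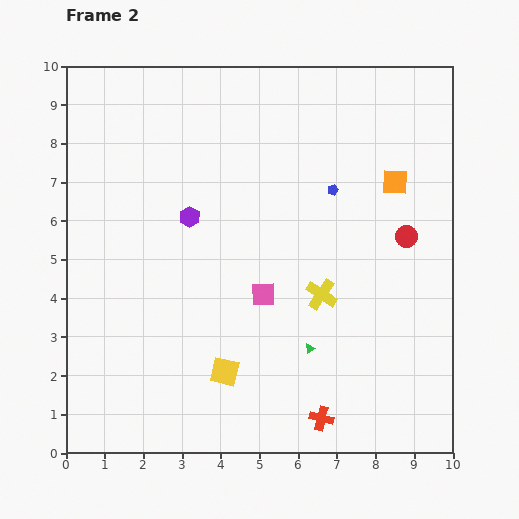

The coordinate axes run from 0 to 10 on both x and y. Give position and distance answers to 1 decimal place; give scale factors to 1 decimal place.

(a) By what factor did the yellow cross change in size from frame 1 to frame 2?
1.3×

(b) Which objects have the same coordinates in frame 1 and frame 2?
none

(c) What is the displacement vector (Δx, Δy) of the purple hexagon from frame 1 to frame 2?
(1.7, 2.2)

The purple hexagon was at (1.5, 3.9) in frame 1 and (3.2, 6.1) in frame 2.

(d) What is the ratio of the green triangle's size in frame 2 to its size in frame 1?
0.6×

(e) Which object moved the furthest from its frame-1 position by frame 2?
the yellow square

(moved 3.9; next 3.4)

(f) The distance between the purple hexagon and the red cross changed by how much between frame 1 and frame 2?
+2.1

Distance in frame 1: 4.1. Distance in frame 2: 6.2.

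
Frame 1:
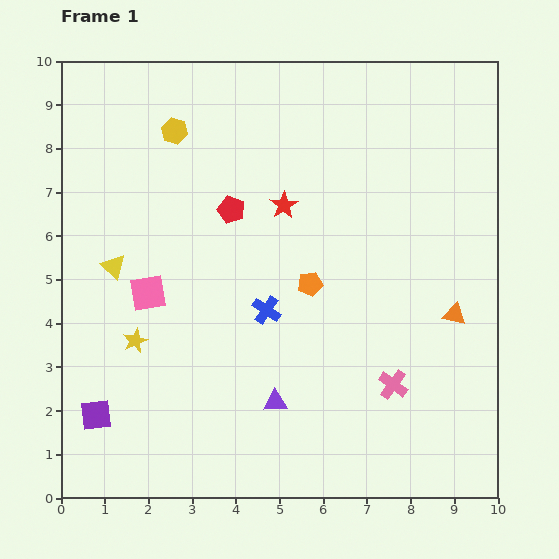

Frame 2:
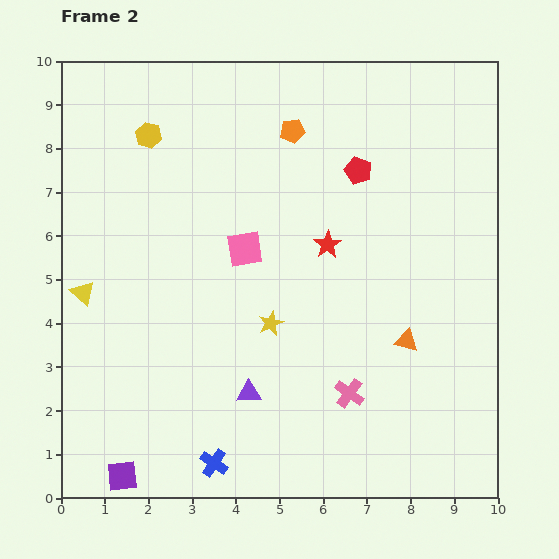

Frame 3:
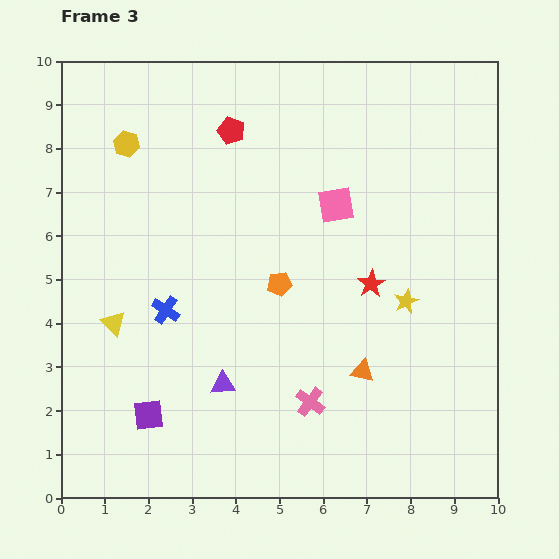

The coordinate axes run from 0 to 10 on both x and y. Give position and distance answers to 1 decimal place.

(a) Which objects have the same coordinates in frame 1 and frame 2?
none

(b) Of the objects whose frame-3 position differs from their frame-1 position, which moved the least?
the orange pentagon

(moved 0.7)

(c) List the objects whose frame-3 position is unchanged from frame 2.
none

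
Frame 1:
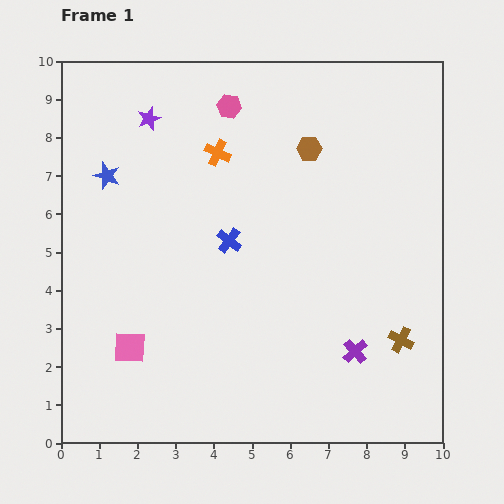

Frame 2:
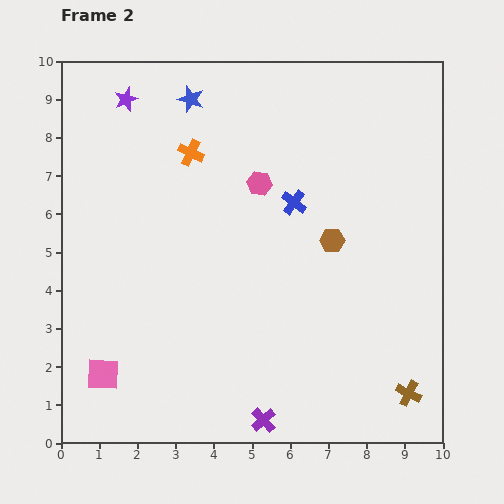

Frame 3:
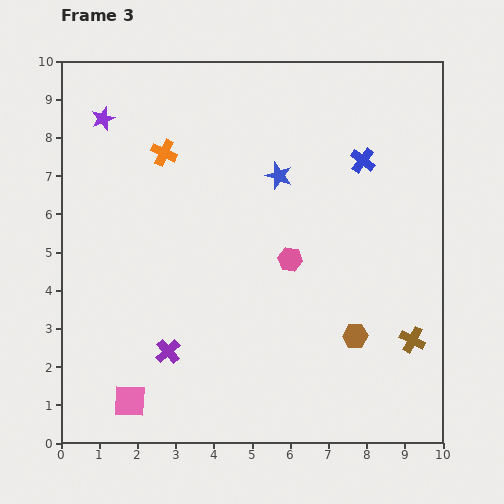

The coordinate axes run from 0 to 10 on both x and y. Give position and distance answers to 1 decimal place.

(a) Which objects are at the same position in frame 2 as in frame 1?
none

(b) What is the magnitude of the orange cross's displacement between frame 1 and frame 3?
1.4

The orange cross moved from (4.1, 7.6) to (2.7, 7.6), a distance of √(1.4² + 0.0²) ≈ 1.4.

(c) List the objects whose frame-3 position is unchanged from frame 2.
none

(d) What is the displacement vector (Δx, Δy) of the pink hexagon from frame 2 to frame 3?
(0.8, -2.0)

The pink hexagon was at (5.2, 6.8) in frame 2 and (6.0, 4.8) in frame 3.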